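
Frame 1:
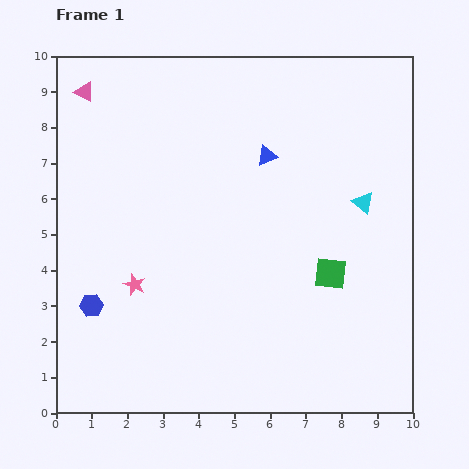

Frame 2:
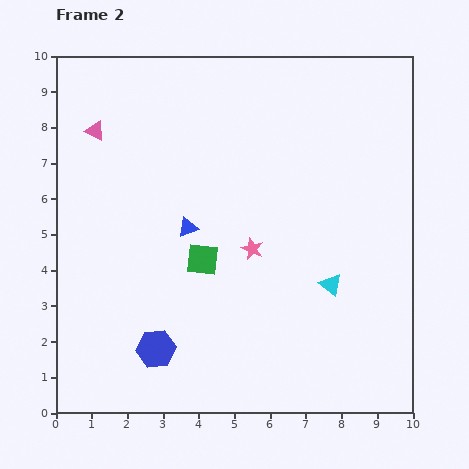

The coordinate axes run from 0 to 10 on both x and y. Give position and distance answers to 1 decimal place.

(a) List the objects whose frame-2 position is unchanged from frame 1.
none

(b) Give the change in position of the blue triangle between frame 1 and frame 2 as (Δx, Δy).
(-2.2, -2.0)

The blue triangle was at (5.9, 7.2) in frame 1 and (3.7, 5.2) in frame 2.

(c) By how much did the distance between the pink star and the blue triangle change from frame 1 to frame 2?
-3.3

Distance in frame 1: 5.2. Distance in frame 2: 1.9.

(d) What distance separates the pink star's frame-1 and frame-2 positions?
3.4

The pink star moved from (2.2, 3.6) to (5.5, 4.6), a distance of √(3.3² + 1.0²) ≈ 3.4.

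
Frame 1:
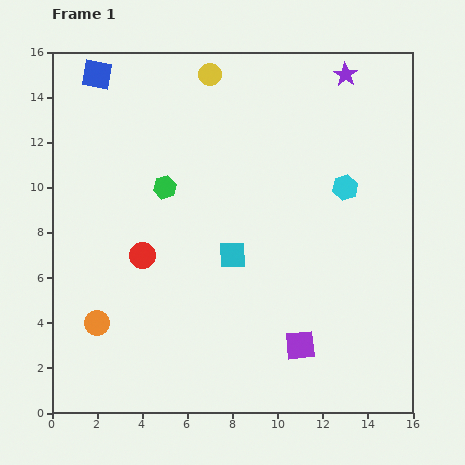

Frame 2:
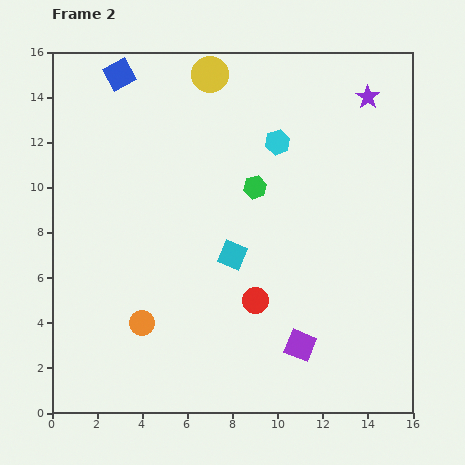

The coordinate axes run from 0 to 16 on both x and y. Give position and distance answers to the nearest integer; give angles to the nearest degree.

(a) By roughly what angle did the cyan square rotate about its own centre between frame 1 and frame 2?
24° clockwise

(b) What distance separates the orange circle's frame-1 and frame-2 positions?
2

The orange circle moved from (2, 4) to (4, 4), a distance of √(2² + 0²) ≈ 2.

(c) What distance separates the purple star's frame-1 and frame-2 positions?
1

The purple star moved from (13, 15) to (14, 14), a distance of √(1² + 1²) ≈ 1.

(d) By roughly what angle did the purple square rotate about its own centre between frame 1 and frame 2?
27° clockwise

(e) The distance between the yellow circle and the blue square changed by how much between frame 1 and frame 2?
-1

Distance in frame 1: 5. Distance in frame 2: 4.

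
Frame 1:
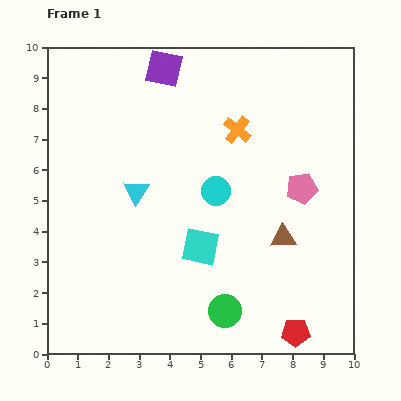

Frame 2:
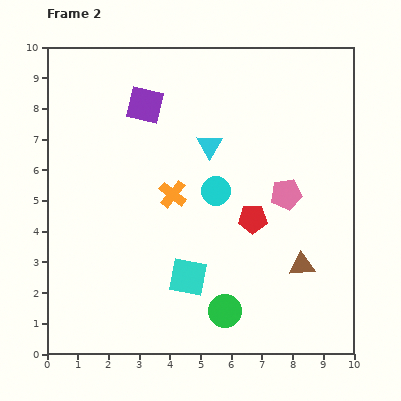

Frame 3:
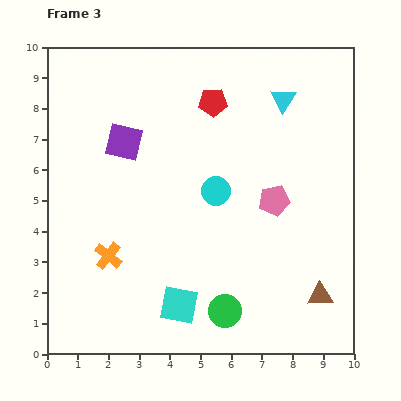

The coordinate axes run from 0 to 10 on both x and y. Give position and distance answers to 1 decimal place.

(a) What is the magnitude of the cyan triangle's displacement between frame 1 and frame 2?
2.8

The cyan triangle moved from (2.9, 5.3) to (5.3, 6.8), a distance of √(2.4² + 1.5²) ≈ 2.8.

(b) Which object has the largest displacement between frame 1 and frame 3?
the red pentagon

(moved 8.0; next 5.9)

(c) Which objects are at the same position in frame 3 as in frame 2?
the cyan circle, the green circle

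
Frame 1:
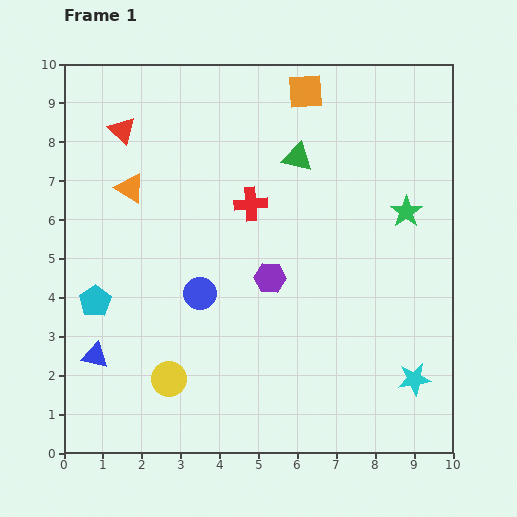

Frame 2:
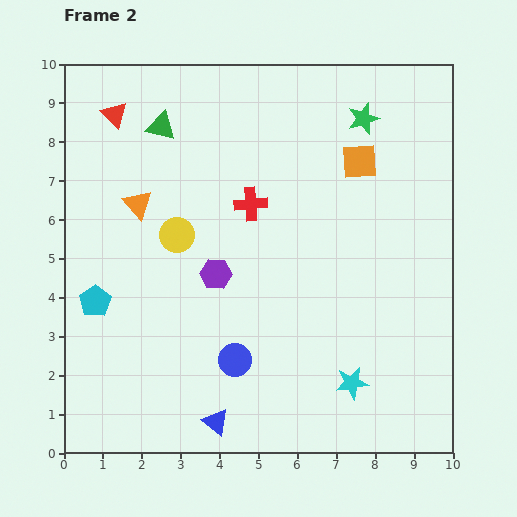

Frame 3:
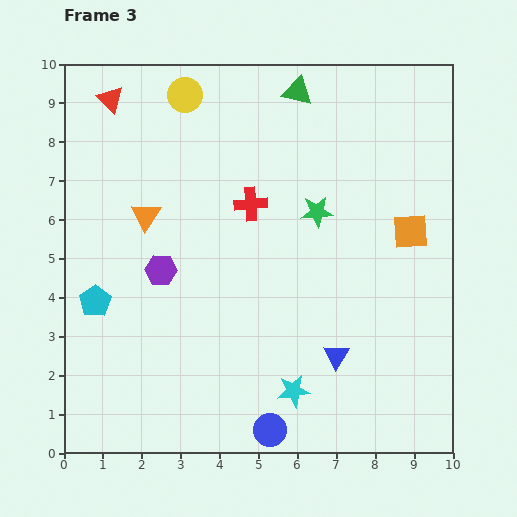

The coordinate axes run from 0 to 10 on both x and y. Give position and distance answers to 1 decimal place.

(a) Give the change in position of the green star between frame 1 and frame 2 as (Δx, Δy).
(-1.1, 2.4)

The green star was at (8.8, 6.2) in frame 1 and (7.7, 8.6) in frame 2.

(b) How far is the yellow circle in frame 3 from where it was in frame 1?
7.3

The yellow circle moved from (2.7, 1.9) to (3.1, 9.2), a distance of √(0.4² + 7.3²) ≈ 7.3.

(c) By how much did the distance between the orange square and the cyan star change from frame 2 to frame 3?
-0.6

Distance in frame 2: 5.7. Distance in frame 3: 5.1.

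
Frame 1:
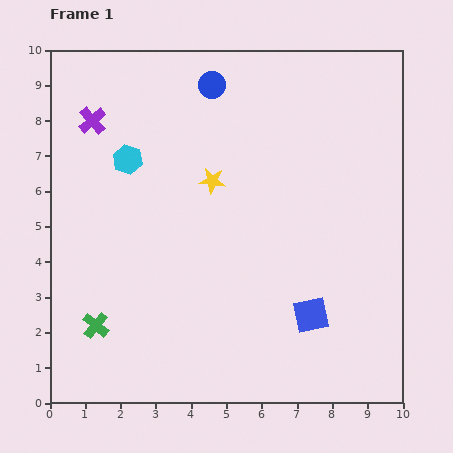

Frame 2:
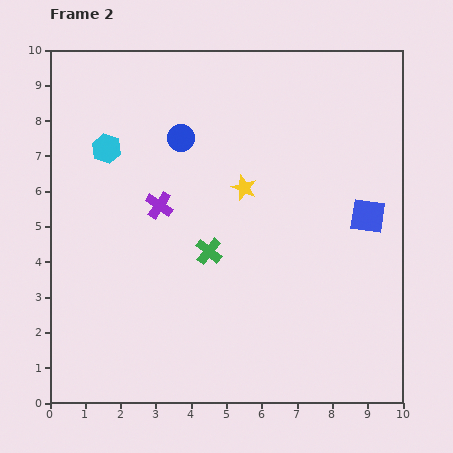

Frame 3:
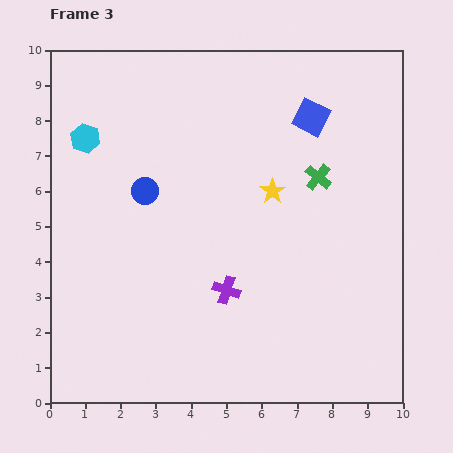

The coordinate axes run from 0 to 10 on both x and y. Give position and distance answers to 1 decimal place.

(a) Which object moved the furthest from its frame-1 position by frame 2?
the green cross

(moved 3.8; next 3.2)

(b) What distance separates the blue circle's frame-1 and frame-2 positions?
1.7

The blue circle moved from (4.6, 9.0) to (3.7, 7.5), a distance of √(0.9² + 1.5²) ≈ 1.7.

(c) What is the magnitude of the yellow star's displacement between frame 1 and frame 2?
0.9

The yellow star moved from (4.6, 6.3) to (5.5, 6.1), a distance of √(0.9² + 0.2²) ≈ 0.9.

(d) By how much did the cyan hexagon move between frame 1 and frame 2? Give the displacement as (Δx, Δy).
(-0.6, 0.3)

The cyan hexagon was at (2.2, 6.9) in frame 1 and (1.6, 7.2) in frame 2.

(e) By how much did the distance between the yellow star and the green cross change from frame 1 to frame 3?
-3.9

Distance in frame 1: 5.3. Distance in frame 3: 1.4.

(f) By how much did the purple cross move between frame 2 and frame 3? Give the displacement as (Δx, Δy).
(1.9, -2.4)

The purple cross was at (3.1, 5.6) in frame 2 and (5.0, 3.2) in frame 3.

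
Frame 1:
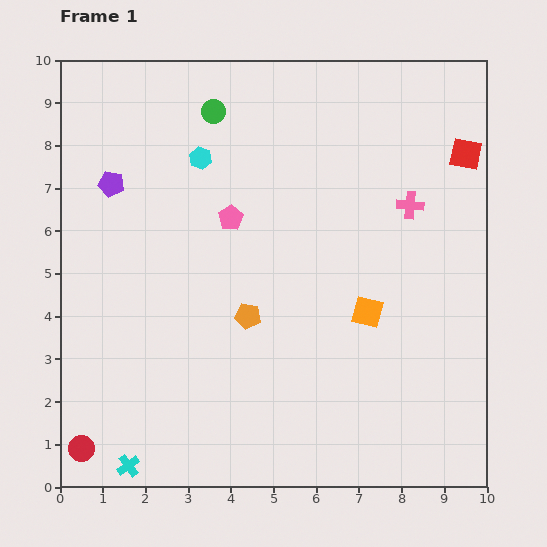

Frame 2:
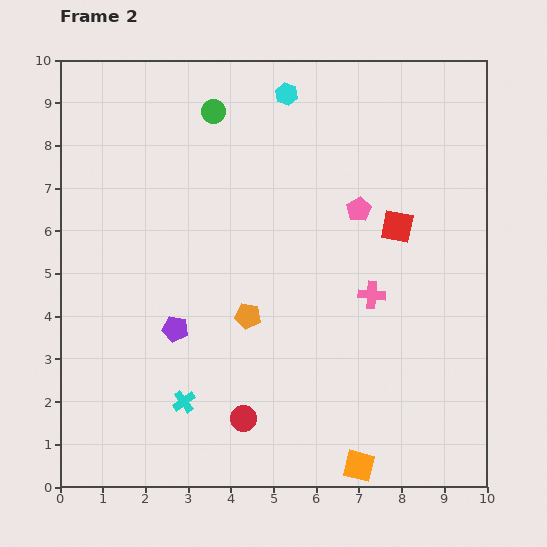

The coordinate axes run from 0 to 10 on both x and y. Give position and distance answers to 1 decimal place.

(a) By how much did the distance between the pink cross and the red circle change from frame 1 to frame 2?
-5.4

Distance in frame 1: 9.6. Distance in frame 2: 4.2.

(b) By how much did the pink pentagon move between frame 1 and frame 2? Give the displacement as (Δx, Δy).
(3.0, 0.2)

The pink pentagon was at (4.0, 6.3) in frame 1 and (7.0, 6.5) in frame 2.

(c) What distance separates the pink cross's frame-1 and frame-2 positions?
2.3

The pink cross moved from (8.2, 6.6) to (7.3, 4.5), a distance of √(0.9² + 2.1²) ≈ 2.3.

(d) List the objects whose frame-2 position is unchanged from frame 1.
the green circle, the orange pentagon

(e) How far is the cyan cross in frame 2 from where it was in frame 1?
2.0

The cyan cross moved from (1.6, 0.5) to (2.9, 2.0), a distance of √(1.3² + 1.5²) ≈ 2.0.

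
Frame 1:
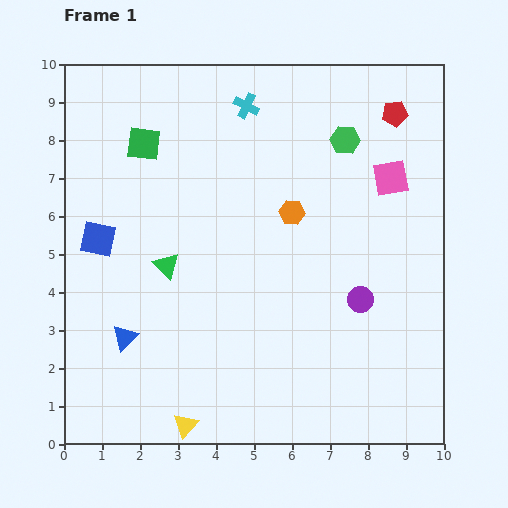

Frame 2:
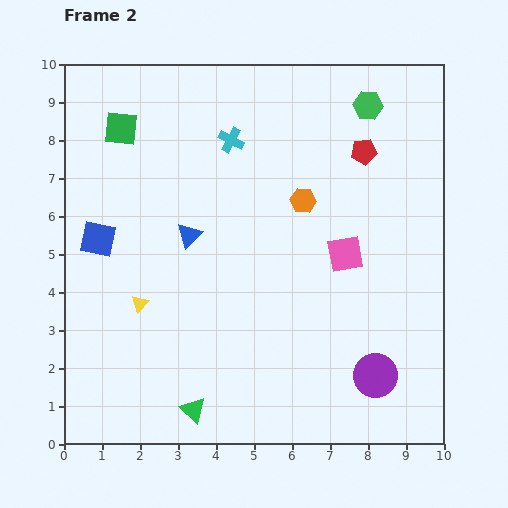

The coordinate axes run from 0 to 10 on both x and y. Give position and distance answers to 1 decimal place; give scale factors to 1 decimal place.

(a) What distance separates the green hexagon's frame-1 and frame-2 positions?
1.1

The green hexagon moved from (7.4, 8.0) to (8.0, 8.9), a distance of √(0.6² + 0.9²) ≈ 1.1.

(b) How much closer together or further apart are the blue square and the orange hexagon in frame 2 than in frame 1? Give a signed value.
+0.4

Distance in frame 1: 5.1. Distance in frame 2: 5.5.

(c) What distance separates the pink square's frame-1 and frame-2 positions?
2.3

The pink square moved from (8.6, 7.0) to (7.4, 5.0), a distance of √(1.2² + 2.0²) ≈ 2.3.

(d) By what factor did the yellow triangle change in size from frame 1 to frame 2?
0.7×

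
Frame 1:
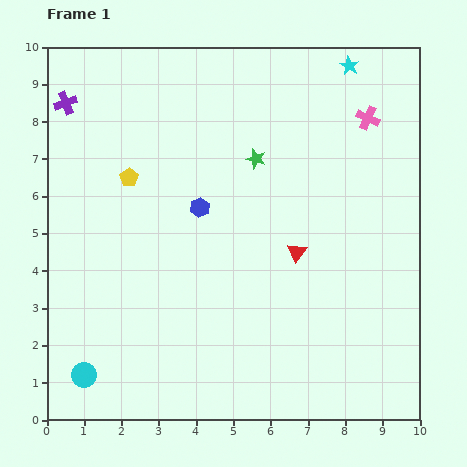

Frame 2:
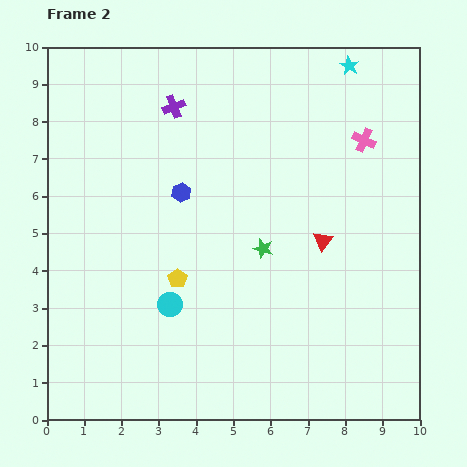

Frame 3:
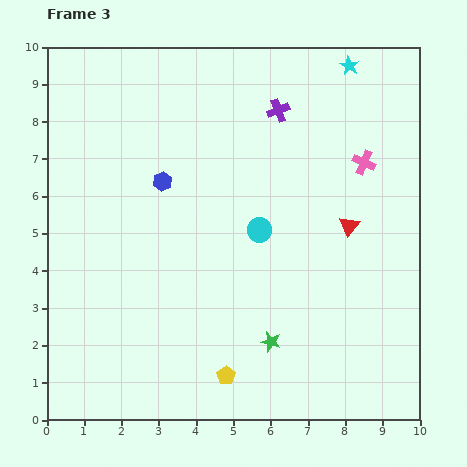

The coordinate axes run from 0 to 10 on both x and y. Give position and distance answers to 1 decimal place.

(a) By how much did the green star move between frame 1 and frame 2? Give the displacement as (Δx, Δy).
(0.2, -2.4)

The green star was at (5.6, 7.0) in frame 1 and (5.8, 4.6) in frame 2.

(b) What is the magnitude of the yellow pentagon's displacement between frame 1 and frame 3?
5.9

The yellow pentagon moved from (2.2, 6.5) to (4.8, 1.2), a distance of √(2.6² + 5.3²) ≈ 5.9.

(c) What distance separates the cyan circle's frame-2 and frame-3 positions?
3.1

The cyan circle moved from (3.3, 3.1) to (5.7, 5.1), a distance of √(2.4² + 2.0²) ≈ 3.1.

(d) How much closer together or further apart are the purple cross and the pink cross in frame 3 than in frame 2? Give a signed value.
-2.5

Distance in frame 2: 5.2. Distance in frame 3: 2.7.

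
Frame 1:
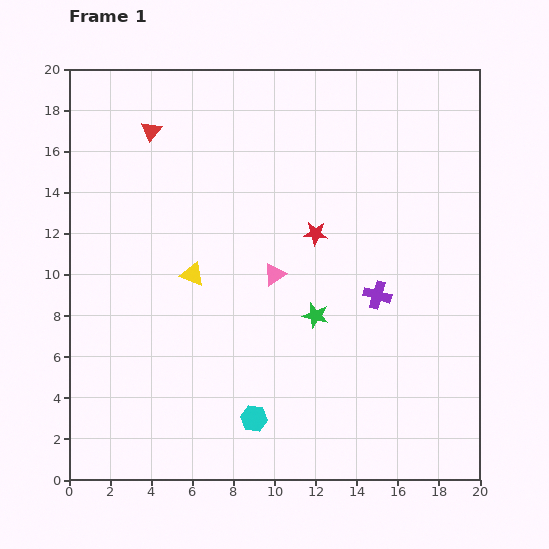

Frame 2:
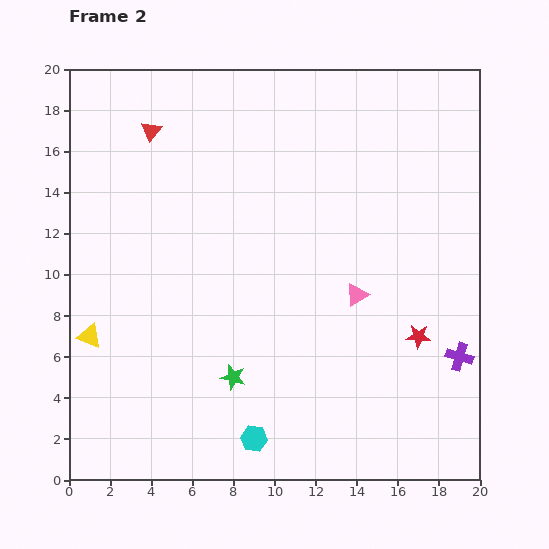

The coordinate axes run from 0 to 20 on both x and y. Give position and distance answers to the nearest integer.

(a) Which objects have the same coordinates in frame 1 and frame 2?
the red triangle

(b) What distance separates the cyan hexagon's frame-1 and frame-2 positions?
1

The cyan hexagon moved from (9, 3) to (9, 2), a distance of √(0² + 1²) ≈ 1.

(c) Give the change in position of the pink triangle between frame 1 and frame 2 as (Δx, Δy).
(4, -1)

The pink triangle was at (10, 10) in frame 1 and (14, 9) in frame 2.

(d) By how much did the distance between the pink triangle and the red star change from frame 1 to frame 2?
+1

Distance in frame 1: 3. Distance in frame 2: 4.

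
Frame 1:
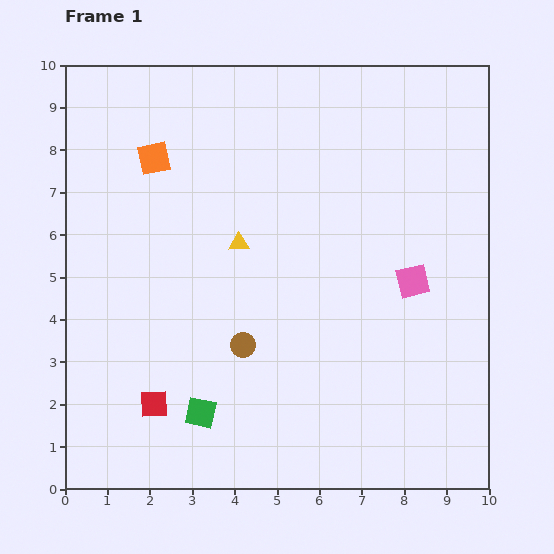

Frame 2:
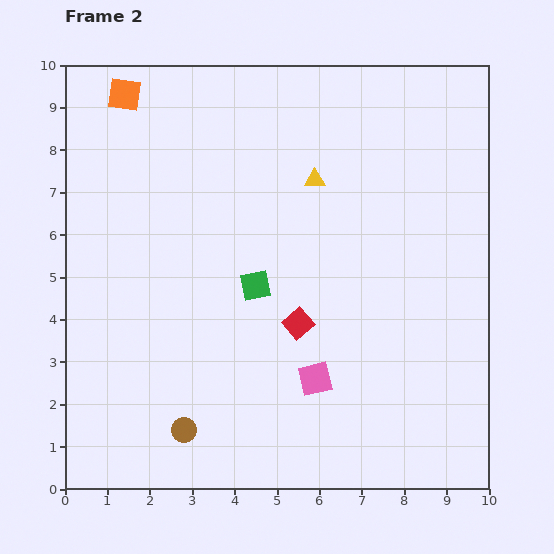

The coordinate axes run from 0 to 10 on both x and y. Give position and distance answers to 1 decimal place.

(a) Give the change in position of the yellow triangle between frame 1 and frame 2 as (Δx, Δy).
(1.8, 1.5)

The yellow triangle was at (4.1, 5.8) in frame 1 and (5.9, 7.3) in frame 2.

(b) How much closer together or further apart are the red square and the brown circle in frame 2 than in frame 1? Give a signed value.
+1.2

Distance in frame 1: 2.5. Distance in frame 2: 3.7.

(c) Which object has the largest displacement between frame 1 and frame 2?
the red square

(moved 3.9; next 3.3)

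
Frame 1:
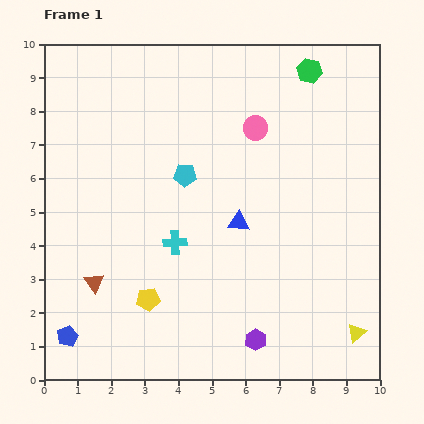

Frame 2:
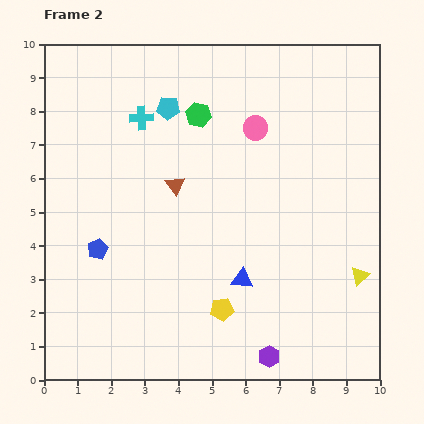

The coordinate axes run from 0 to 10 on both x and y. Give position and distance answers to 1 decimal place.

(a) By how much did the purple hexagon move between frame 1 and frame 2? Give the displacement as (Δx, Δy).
(0.4, -0.5)

The purple hexagon was at (6.3, 1.2) in frame 1 and (6.7, 0.7) in frame 2.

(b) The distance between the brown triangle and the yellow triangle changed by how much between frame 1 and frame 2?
-1.8

Distance in frame 1: 7.9. Distance in frame 2: 6.1.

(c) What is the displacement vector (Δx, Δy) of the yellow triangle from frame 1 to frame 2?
(0.1, 1.7)

The yellow triangle was at (9.3, 1.4) in frame 1 and (9.4, 3.1) in frame 2.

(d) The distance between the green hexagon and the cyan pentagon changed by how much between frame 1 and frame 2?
-3.9

Distance in frame 1: 4.8. Distance in frame 2: 0.9.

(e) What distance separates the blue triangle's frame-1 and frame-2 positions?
1.7

The blue triangle moved from (5.8, 4.7) to (5.9, 3.0), a distance of √(0.1² + 1.7²) ≈ 1.7.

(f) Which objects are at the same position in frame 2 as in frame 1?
the pink circle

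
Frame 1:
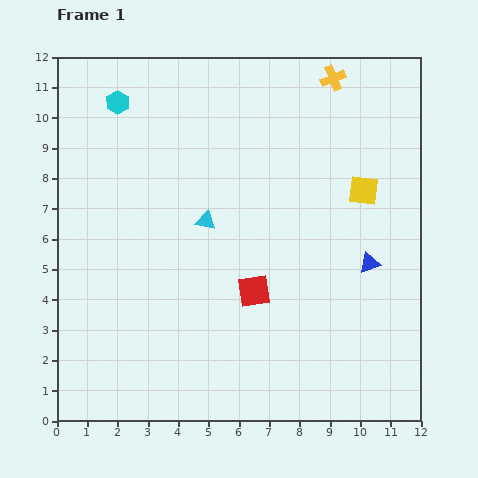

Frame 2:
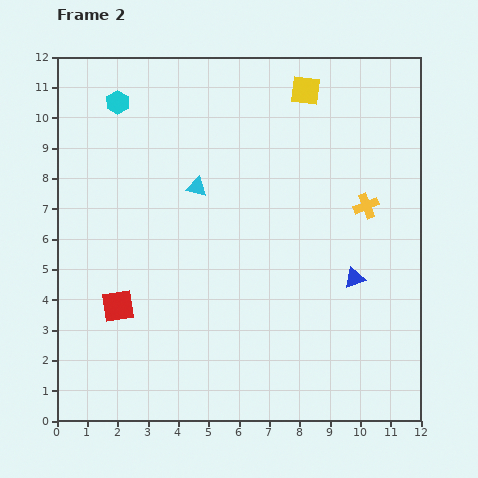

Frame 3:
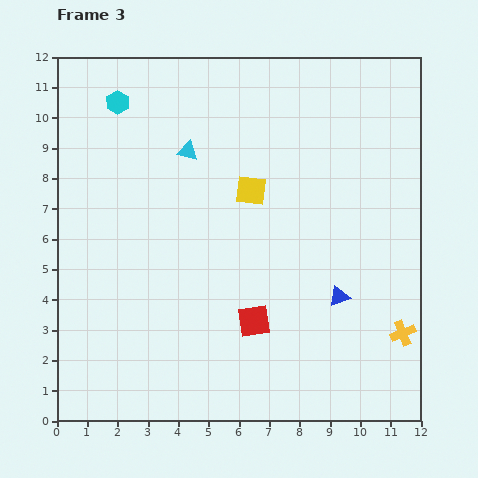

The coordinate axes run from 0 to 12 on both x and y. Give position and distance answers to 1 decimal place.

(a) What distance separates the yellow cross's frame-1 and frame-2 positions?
4.3

The yellow cross moved from (9.1, 11.3) to (10.2, 7.1), a distance of √(1.1² + 4.2²) ≈ 4.3.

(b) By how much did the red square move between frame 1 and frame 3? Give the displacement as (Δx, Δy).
(0.0, -1.0)

The red square was at (6.5, 4.3) in frame 1 and (6.5, 3.3) in frame 3.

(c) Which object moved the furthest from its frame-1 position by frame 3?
the yellow cross

(moved 8.7; next 3.7)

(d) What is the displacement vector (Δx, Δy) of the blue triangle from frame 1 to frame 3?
(-1.0, -1.1)

The blue triangle was at (10.3, 5.2) in frame 1 and (9.3, 4.1) in frame 3.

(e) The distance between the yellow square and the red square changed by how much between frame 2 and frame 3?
-5.1

Distance in frame 2: 9.4. Distance in frame 3: 4.3.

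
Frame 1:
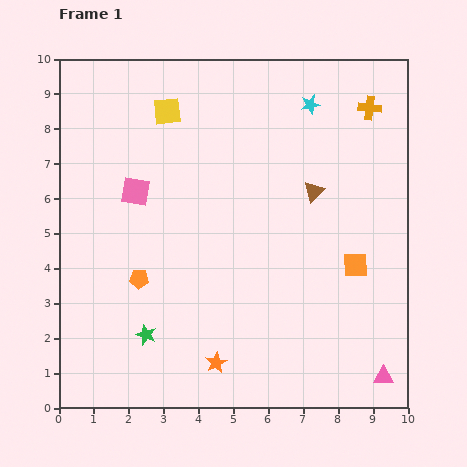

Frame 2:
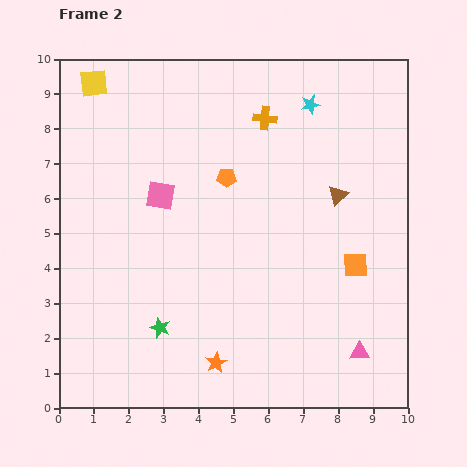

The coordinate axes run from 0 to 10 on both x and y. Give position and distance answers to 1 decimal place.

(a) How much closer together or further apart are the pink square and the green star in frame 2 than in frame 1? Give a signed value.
-0.3

Distance in frame 1: 4.1. Distance in frame 2: 3.8.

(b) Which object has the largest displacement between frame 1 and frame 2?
the orange pentagon

(moved 3.8; next 3.0)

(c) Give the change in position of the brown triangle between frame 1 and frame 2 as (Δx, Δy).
(0.7, -0.1)

The brown triangle was at (7.3, 6.2) in frame 1 and (8.0, 6.1) in frame 2.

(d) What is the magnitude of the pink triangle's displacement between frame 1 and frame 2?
1.0

The pink triangle moved from (9.3, 0.9) to (8.6, 1.6), a distance of √(0.7² + 0.7²) ≈ 1.0.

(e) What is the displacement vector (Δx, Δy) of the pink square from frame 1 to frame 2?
(0.7, -0.1)

The pink square was at (2.2, 6.2) in frame 1 and (2.9, 6.1) in frame 2.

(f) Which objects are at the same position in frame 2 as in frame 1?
the orange star, the cyan star, the orange square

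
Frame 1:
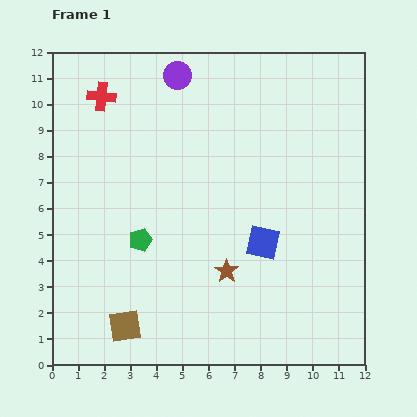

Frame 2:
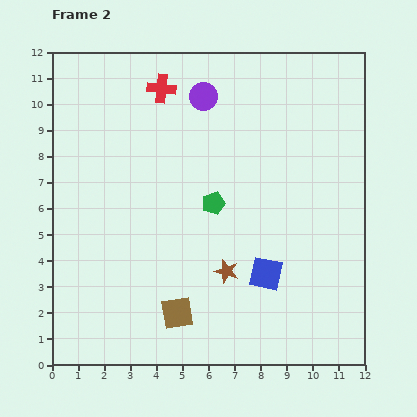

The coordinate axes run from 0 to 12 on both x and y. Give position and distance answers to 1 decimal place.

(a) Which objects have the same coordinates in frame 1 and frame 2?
the brown star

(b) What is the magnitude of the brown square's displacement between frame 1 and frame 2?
2.1

The brown square moved from (2.8, 1.5) to (4.8, 2.0), a distance of √(2.0² + 0.5²) ≈ 2.1.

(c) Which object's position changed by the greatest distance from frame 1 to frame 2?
the green pentagon

(moved 3.1; next 2.3)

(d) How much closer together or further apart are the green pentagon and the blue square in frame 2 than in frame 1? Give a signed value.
-1.3

Distance in frame 1: 4.7. Distance in frame 2: 3.4.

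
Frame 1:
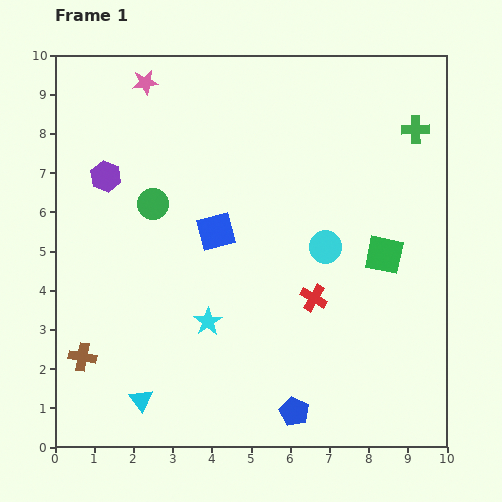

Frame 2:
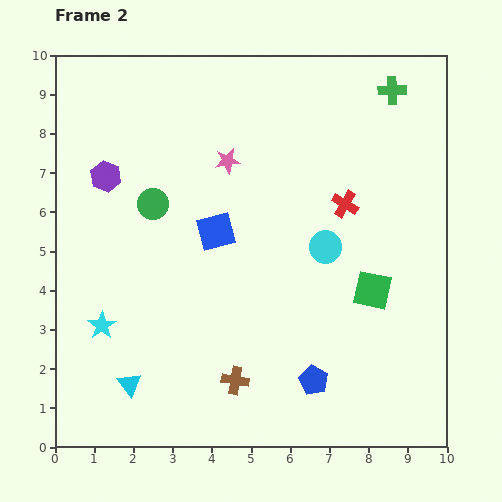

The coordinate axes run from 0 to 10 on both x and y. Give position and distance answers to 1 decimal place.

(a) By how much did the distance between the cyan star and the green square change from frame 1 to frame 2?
+2.2

Distance in frame 1: 4.8. Distance in frame 2: 7.0.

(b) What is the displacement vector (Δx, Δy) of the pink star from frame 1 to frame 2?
(2.1, -2.0)

The pink star was at (2.3, 9.3) in frame 1 and (4.4, 7.3) in frame 2.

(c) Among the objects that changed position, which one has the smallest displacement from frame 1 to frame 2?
the cyan triangle

(moved 0.5)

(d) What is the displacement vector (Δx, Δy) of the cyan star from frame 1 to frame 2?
(-2.7, -0.1)

The cyan star was at (3.9, 3.2) in frame 1 and (1.2, 3.1) in frame 2.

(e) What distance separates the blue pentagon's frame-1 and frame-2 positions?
0.9

The blue pentagon moved from (6.1, 0.9) to (6.6, 1.7), a distance of √(0.5² + 0.8²) ≈ 0.9.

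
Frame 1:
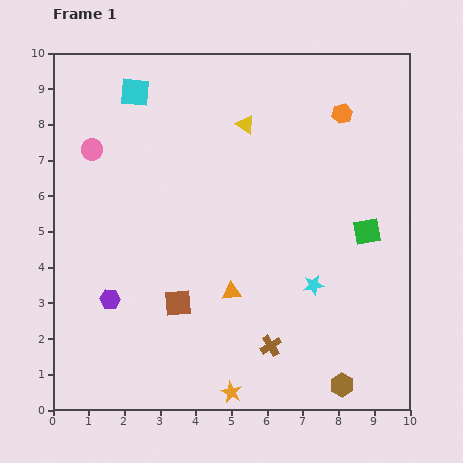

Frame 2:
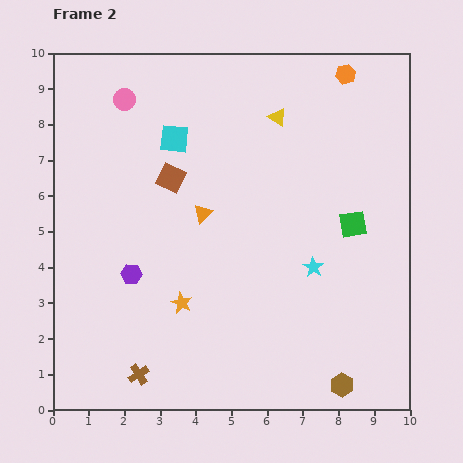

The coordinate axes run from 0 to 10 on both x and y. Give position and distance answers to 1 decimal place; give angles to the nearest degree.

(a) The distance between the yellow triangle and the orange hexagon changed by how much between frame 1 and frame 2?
-0.5

Distance in frame 1: 2.7. Distance in frame 2: 2.2.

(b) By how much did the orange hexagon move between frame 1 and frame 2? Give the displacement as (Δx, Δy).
(0.1, 1.1)

The orange hexagon was at (8.1, 8.3) in frame 1 and (8.2, 9.4) in frame 2.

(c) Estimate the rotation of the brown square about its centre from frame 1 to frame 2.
30° clockwise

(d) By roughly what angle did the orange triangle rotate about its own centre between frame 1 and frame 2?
37° counter-clockwise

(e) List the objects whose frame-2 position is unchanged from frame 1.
the brown hexagon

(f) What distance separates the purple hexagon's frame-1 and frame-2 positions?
0.9

The purple hexagon moved from (1.6, 3.1) to (2.2, 3.8), a distance of √(0.6² + 0.7²) ≈ 0.9.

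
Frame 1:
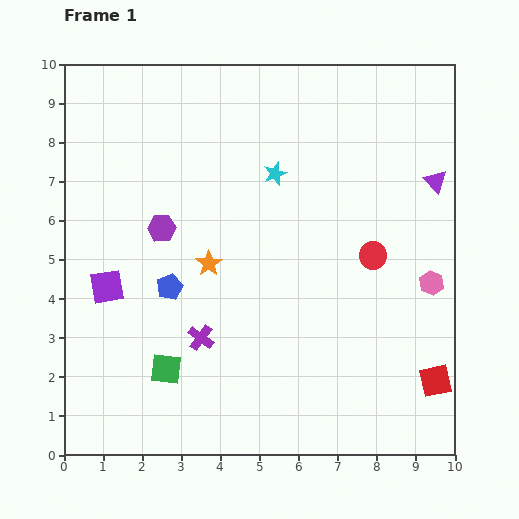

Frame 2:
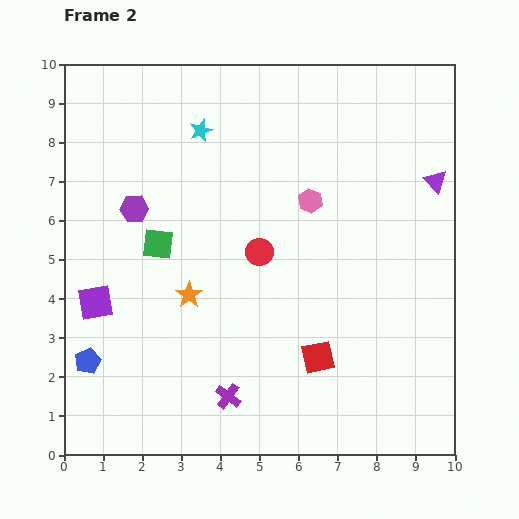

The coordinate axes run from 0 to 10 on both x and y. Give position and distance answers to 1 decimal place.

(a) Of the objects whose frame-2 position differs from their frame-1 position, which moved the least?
the purple square

(moved 0.5)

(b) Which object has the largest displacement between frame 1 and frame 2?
the pink hexagon

(moved 3.7; next 3.2)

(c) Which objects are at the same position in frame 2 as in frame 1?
the purple triangle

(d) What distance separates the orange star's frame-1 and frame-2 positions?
0.9

The orange star moved from (3.7, 4.9) to (3.2, 4.1), a distance of √(0.5² + 0.8²) ≈ 0.9.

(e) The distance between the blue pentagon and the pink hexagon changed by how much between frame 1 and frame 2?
+0.3

Distance in frame 1: 6.7. Distance in frame 2: 7.0.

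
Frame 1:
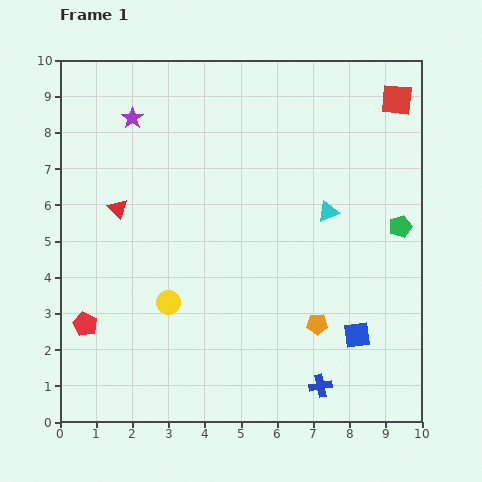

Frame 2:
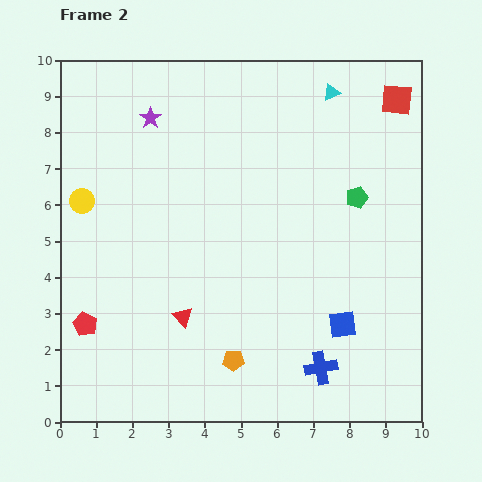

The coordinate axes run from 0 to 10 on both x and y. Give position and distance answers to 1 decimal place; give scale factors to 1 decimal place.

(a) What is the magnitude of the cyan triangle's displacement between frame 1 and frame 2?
3.3

The cyan triangle moved from (7.4, 5.8) to (7.5, 9.1), a distance of √(0.1² + 3.3²) ≈ 3.3.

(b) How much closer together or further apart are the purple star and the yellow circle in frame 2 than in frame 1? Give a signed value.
-2.2

Distance in frame 1: 5.2. Distance in frame 2: 3.0.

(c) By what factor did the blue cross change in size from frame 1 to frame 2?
1.4×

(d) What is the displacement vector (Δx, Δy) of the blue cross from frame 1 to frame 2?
(0.0, 0.5)

The blue cross was at (7.2, 1.0) in frame 1 and (7.2, 1.5) in frame 2.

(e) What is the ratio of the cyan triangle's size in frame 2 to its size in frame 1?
0.8×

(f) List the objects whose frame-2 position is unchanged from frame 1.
the red square, the red pentagon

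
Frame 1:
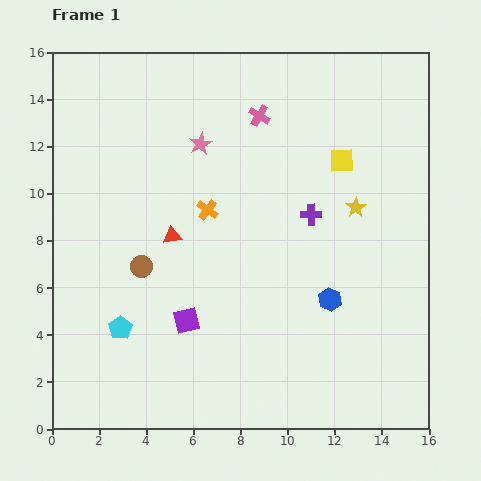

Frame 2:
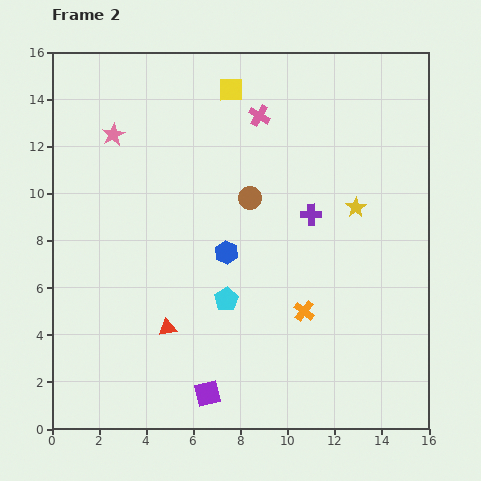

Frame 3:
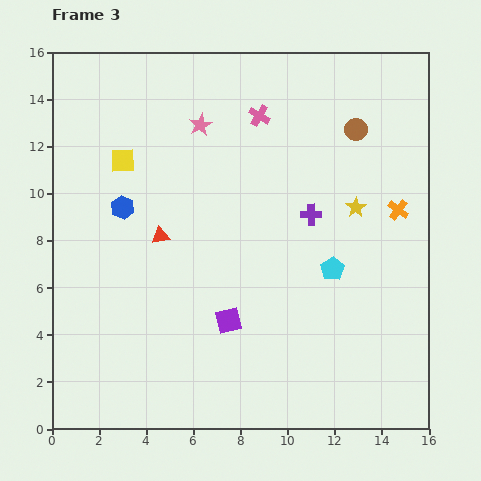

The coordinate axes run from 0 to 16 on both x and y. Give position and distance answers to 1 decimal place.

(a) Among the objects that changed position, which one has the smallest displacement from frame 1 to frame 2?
the purple square

(moved 3.2)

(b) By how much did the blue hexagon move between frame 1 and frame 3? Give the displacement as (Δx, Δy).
(-8.8, 3.9)

The blue hexagon was at (11.8, 5.5) in frame 1 and (3.0, 9.4) in frame 3.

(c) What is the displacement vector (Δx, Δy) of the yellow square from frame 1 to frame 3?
(-9.3, 0.0)

The yellow square was at (12.3, 11.4) in frame 1 and (3.0, 11.4) in frame 3.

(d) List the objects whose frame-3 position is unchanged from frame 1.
the purple cross, the pink cross, the yellow star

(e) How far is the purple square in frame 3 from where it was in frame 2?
3.2

The purple square moved from (6.6, 1.5) to (7.5, 4.6), a distance of √(0.9² + 3.1²) ≈ 3.2.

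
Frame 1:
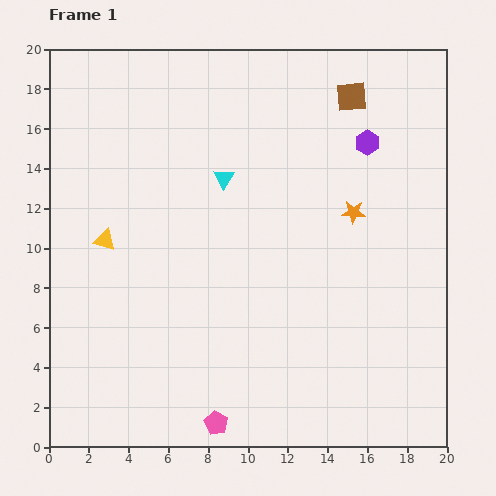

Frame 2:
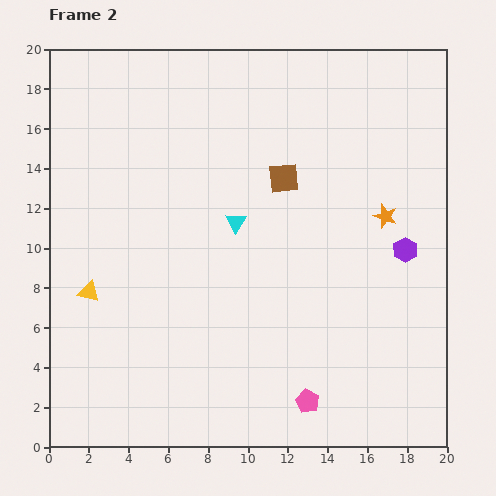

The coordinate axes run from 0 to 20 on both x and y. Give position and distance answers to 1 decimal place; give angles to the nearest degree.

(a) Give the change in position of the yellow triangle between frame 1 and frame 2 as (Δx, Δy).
(-0.8, -2.6)

The yellow triangle was at (2.8, 10.4) in frame 1 and (2.0, 7.8) in frame 2.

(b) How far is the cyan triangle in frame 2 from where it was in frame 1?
2.3

The cyan triangle moved from (8.8, 13.5) to (9.4, 11.3), a distance of √(0.6² + 2.2²) ≈ 2.3.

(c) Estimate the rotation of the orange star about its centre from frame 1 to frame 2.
16° clockwise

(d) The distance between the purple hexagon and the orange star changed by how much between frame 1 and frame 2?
-1.6

Distance in frame 1: 3.6. Distance in frame 2: 2.0.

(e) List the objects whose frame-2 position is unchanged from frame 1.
none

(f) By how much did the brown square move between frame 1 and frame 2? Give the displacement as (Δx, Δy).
(-3.4, -4.1)

The brown square was at (15.2, 17.6) in frame 1 and (11.8, 13.5) in frame 2.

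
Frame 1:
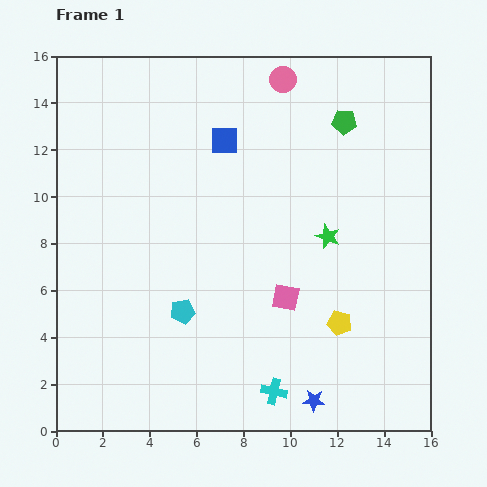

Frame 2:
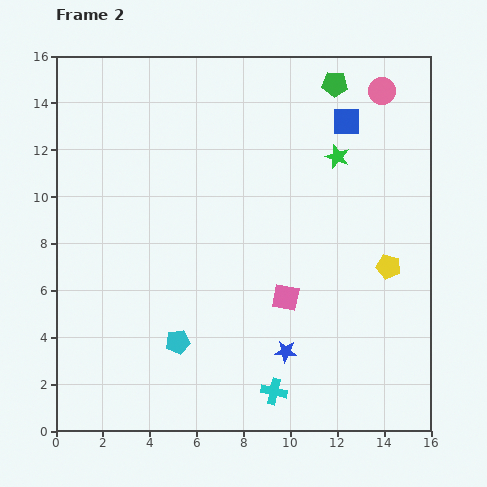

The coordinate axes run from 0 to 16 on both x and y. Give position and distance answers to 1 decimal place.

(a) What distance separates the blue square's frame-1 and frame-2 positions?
5.3

The blue square moved from (7.2, 12.4) to (12.4, 13.2), a distance of √(5.2² + 0.8²) ≈ 5.3.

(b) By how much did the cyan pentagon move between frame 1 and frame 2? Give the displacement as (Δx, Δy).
(-0.2, -1.3)

The cyan pentagon was at (5.4, 5.1) in frame 1 and (5.2, 3.8) in frame 2.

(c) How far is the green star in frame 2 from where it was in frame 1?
3.4

The green star moved from (11.6, 8.3) to (12.0, 11.7), a distance of √(0.4² + 3.4²) ≈ 3.4.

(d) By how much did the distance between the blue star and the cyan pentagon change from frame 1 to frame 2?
-2.2

Distance in frame 1: 6.8. Distance in frame 2: 4.6.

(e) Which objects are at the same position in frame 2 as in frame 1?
the cyan cross, the pink square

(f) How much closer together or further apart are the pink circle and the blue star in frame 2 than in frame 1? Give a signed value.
-2.0

Distance in frame 1: 13.8. Distance in frame 2: 11.8.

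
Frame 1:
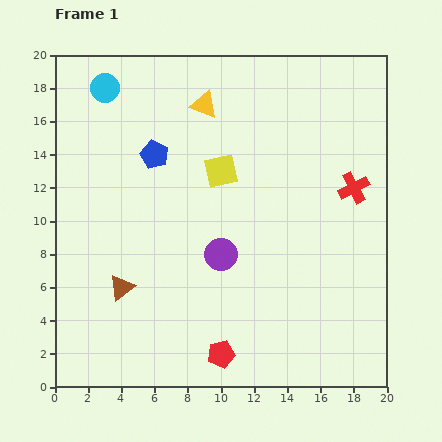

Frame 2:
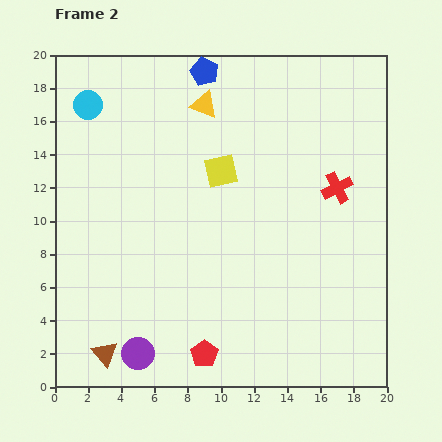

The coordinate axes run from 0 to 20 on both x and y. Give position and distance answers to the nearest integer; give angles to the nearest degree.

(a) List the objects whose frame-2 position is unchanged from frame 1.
the yellow triangle, the yellow square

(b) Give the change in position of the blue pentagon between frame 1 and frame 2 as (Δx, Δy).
(3, 5)

The blue pentagon was at (6, 14) in frame 1 and (9, 19) in frame 2.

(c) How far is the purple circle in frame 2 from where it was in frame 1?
8

The purple circle moved from (10, 8) to (5, 2), a distance of √(5² + 6²) ≈ 8.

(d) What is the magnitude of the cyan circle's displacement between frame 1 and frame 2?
1

The cyan circle moved from (3, 18) to (2, 17), a distance of √(1² + 1²) ≈ 1.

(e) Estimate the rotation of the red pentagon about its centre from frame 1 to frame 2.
23° counter-clockwise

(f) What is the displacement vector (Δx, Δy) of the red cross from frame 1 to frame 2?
(-1, 0)

The red cross was at (18, 12) in frame 1 and (17, 12) in frame 2.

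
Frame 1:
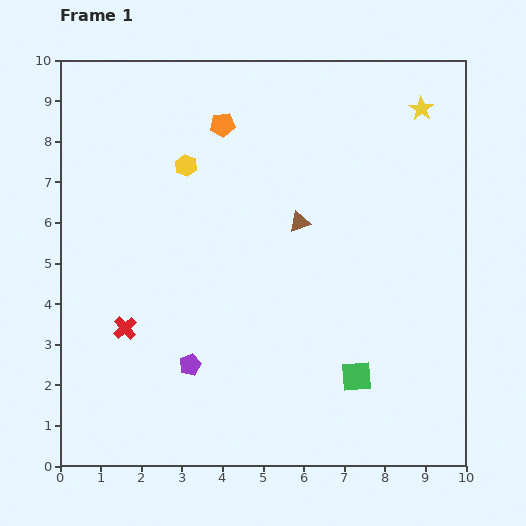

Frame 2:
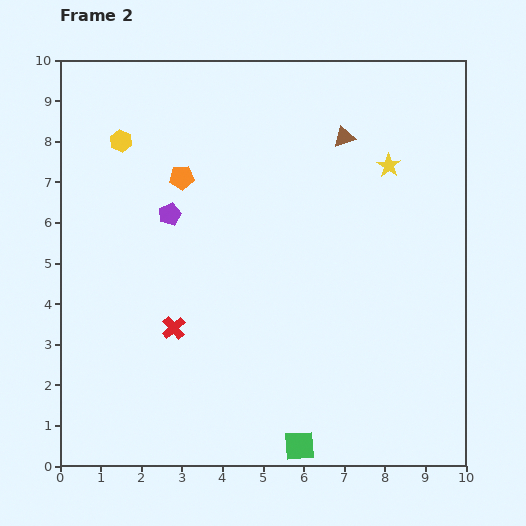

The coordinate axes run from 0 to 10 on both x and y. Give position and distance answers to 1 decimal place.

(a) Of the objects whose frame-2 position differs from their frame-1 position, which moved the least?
the red cross

(moved 1.2)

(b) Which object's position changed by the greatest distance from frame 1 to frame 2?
the purple pentagon

(moved 3.7; next 2.4)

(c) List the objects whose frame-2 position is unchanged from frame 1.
none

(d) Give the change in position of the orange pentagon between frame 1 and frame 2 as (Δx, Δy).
(-1.0, -1.3)

The orange pentagon was at (4.0, 8.4) in frame 1 and (3.0, 7.1) in frame 2.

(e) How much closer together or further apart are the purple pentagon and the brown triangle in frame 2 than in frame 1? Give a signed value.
+0.3

Distance in frame 1: 4.4. Distance in frame 2: 4.7.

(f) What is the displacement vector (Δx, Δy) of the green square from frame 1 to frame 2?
(-1.4, -1.7)

The green square was at (7.3, 2.2) in frame 1 and (5.9, 0.5) in frame 2.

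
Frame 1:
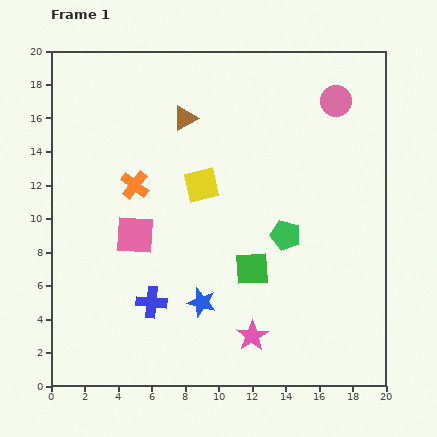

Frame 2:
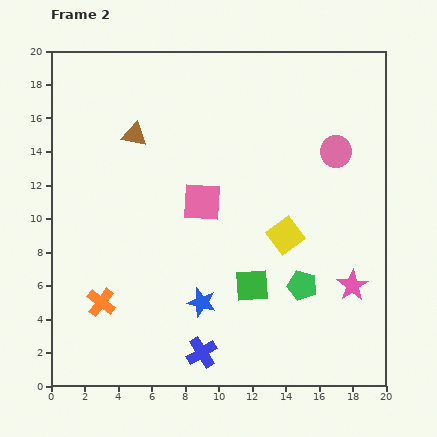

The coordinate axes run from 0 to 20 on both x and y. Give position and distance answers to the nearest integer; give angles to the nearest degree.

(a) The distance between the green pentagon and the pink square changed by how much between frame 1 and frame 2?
-1

Distance in frame 1: 9. Distance in frame 2: 8.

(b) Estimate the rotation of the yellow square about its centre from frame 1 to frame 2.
24° counter-clockwise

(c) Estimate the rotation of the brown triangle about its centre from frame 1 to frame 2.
42° clockwise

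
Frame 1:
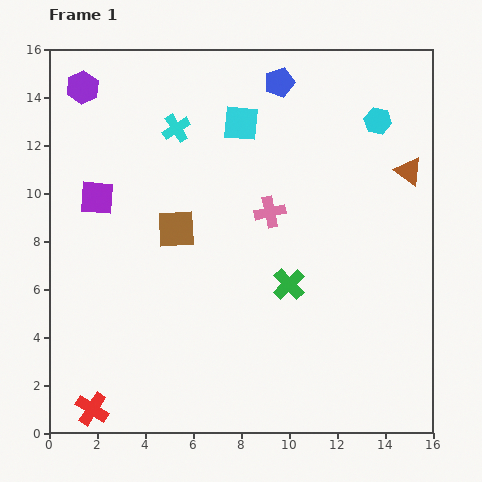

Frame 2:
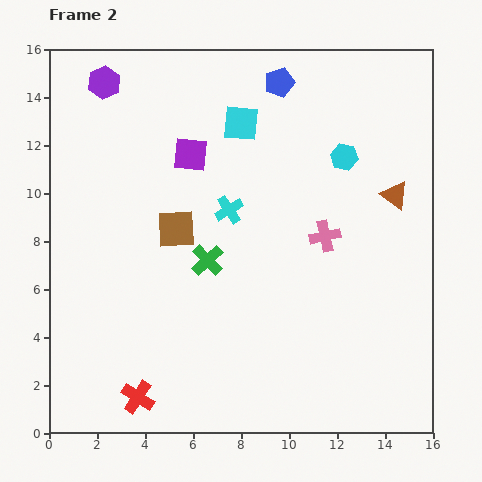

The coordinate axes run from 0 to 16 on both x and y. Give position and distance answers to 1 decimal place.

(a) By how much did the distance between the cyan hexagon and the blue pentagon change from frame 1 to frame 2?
-0.3

Distance in frame 1: 4.4. Distance in frame 2: 4.1.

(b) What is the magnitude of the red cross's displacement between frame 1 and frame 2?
2.0

The red cross moved from (1.8, 1.0) to (3.7, 1.5), a distance of √(1.9² + 0.5²) ≈ 2.0.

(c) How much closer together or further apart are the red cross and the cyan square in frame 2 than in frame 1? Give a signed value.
-1.2

Distance in frame 1: 13.4. Distance in frame 2: 12.2.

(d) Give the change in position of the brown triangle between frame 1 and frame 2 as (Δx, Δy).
(-0.6, -1.0)

The brown triangle was at (15.0, 10.9) in frame 1 and (14.4, 9.9) in frame 2.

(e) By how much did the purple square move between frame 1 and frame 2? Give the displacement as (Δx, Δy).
(3.9, 1.8)

The purple square was at (2.0, 9.8) in frame 1 and (5.9, 11.6) in frame 2.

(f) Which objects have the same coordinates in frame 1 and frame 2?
the blue pentagon, the cyan square, the brown square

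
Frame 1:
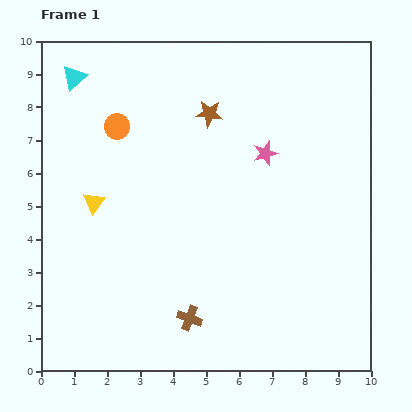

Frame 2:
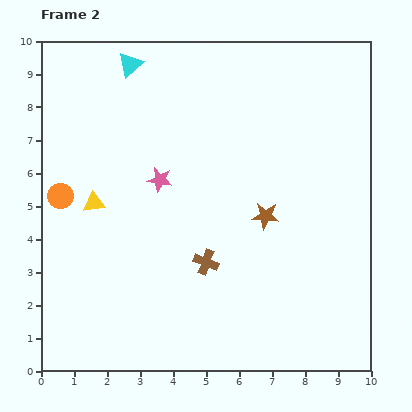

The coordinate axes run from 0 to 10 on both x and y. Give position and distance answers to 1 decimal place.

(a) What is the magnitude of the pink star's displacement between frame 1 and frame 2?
3.3

The pink star moved from (6.8, 6.6) to (3.6, 5.8), a distance of √(3.2² + 0.8²) ≈ 3.3.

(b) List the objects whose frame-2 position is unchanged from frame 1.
the yellow triangle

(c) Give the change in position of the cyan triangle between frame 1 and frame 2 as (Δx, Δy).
(1.7, 0.4)

The cyan triangle was at (1.0, 8.9) in frame 1 and (2.7, 9.3) in frame 2.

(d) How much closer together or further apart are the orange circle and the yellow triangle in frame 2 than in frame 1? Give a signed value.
-1.4

Distance in frame 1: 2.4. Distance in frame 2: 1.0.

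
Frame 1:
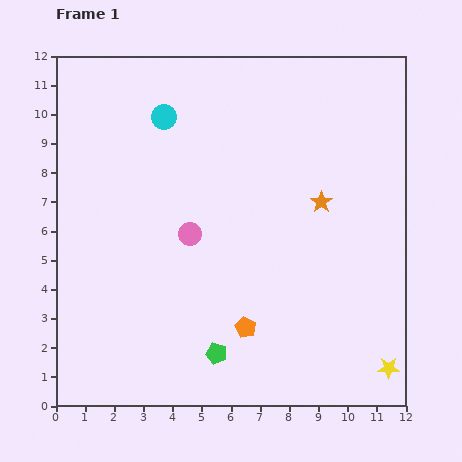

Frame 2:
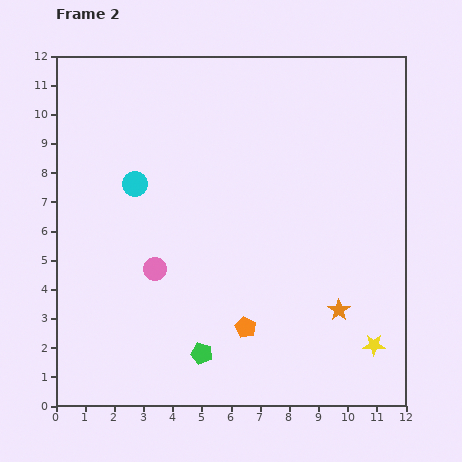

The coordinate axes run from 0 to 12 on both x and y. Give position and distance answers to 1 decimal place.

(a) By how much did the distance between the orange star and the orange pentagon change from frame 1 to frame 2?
-1.7

Distance in frame 1: 5.0. Distance in frame 2: 3.3.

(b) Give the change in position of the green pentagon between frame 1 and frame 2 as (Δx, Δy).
(-0.5, 0.0)

The green pentagon was at (5.5, 1.8) in frame 1 and (5.0, 1.8) in frame 2.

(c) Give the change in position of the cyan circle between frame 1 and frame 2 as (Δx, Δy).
(-1.0, -2.3)

The cyan circle was at (3.7, 9.9) in frame 1 and (2.7, 7.6) in frame 2.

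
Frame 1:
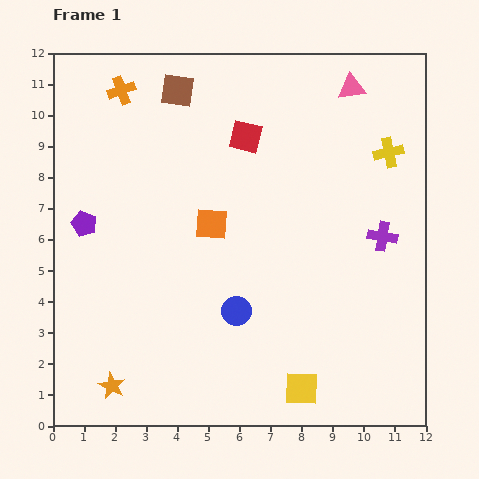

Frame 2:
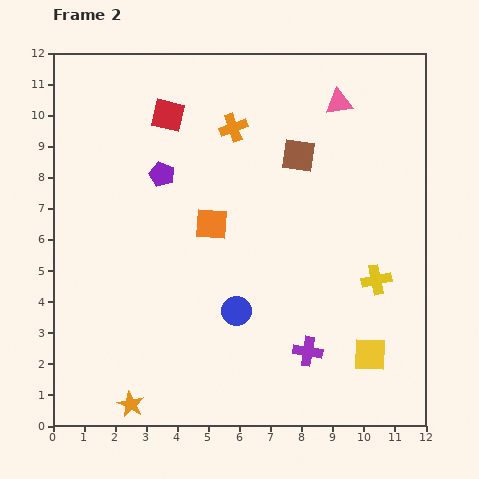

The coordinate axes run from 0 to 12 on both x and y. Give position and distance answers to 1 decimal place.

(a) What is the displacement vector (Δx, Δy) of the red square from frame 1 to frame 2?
(-2.5, 0.7)

The red square was at (6.2, 9.3) in frame 1 and (3.7, 10.0) in frame 2.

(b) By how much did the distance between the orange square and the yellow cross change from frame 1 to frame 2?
-0.5

Distance in frame 1: 6.1. Distance in frame 2: 5.6.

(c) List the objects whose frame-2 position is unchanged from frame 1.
the blue circle, the orange square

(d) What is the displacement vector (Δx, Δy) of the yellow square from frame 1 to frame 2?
(2.2, 1.1)

The yellow square was at (8.0, 1.2) in frame 1 and (10.2, 2.3) in frame 2.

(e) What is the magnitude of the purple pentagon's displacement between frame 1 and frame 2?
3.0

The purple pentagon moved from (1.0, 6.5) to (3.5, 8.1), a distance of √(2.5² + 1.6²) ≈ 3.0.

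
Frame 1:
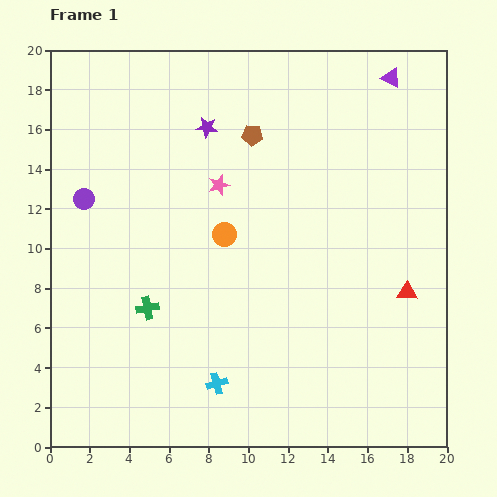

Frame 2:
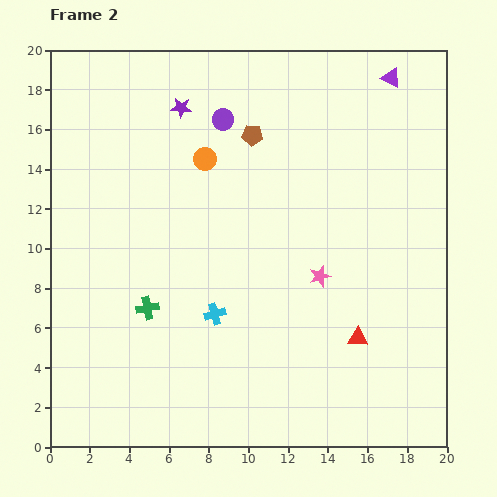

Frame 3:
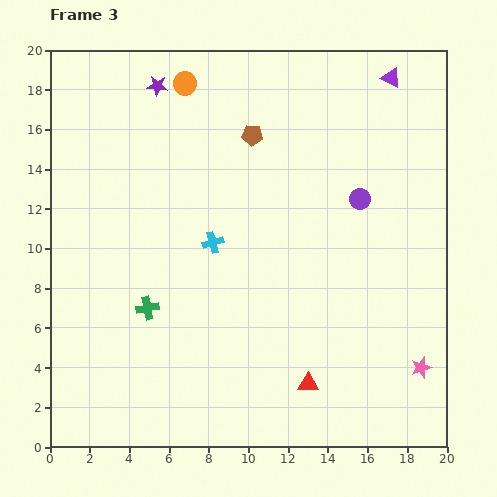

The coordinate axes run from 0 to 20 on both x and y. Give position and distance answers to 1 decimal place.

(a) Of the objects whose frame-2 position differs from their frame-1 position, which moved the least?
the purple star

(moved 1.6)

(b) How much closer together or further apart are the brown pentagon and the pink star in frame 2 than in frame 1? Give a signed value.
+4.9

Distance in frame 1: 3.0. Distance in frame 2: 7.9.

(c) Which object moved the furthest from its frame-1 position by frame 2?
the purple circle

(moved 8.1; next 6.9)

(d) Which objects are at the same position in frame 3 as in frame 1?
the green cross, the brown pentagon, the purple triangle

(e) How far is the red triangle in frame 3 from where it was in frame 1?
6.8

The red triangle moved from (18.0, 7.8) to (13.0, 3.2), a distance of √(5.0² + 4.6²) ≈ 6.8.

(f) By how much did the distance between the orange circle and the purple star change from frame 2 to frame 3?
-1.5

Distance in frame 2: 2.9. Distance in frame 3: 1.4.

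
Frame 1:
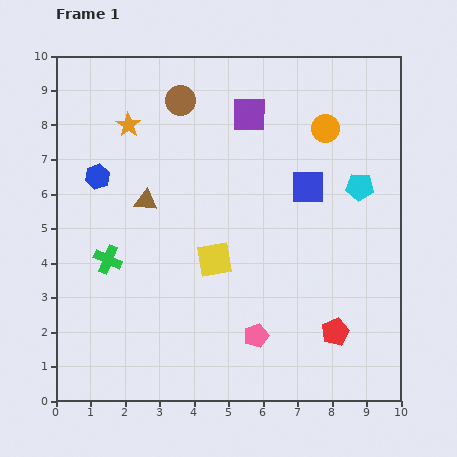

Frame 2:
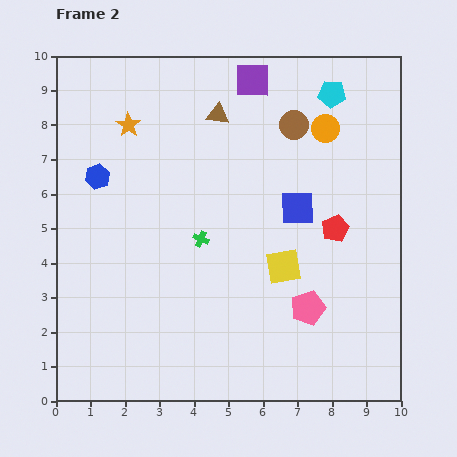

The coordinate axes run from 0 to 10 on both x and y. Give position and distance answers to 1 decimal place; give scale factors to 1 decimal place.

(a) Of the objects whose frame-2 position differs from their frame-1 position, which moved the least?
the blue square

(moved 0.7)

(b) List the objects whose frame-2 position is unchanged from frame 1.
the blue hexagon, the orange star, the orange circle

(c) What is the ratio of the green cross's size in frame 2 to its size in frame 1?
0.6×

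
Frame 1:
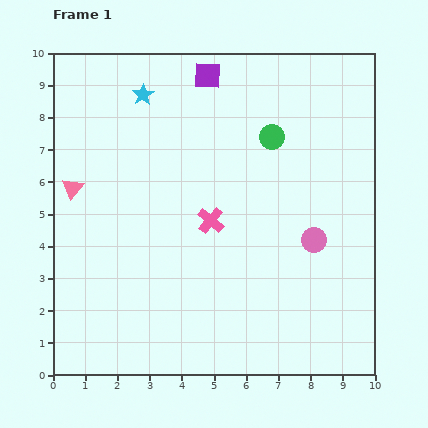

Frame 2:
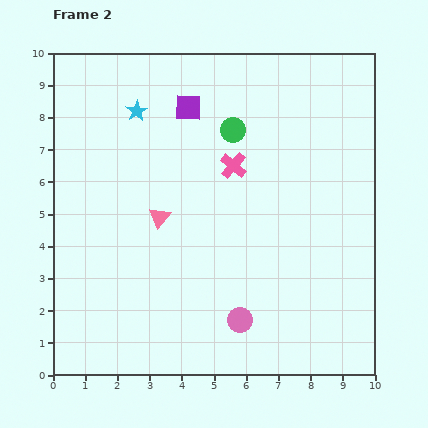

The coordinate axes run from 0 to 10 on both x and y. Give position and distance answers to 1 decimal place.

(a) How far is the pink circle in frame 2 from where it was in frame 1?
3.4

The pink circle moved from (8.1, 4.2) to (5.8, 1.7), a distance of √(2.3² + 2.5²) ≈ 3.4.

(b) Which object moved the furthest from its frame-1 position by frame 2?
the pink circle

(moved 3.4; next 2.8)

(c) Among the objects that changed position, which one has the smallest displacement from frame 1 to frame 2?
the cyan star

(moved 0.5)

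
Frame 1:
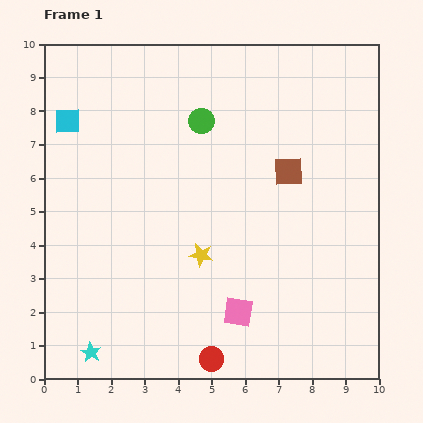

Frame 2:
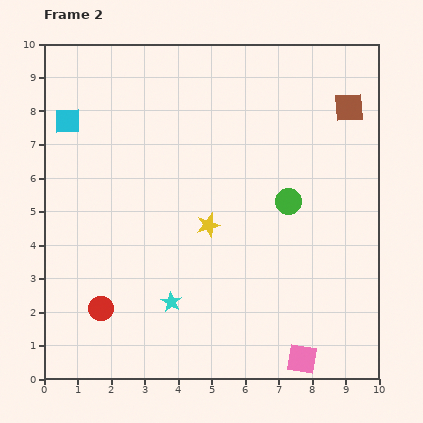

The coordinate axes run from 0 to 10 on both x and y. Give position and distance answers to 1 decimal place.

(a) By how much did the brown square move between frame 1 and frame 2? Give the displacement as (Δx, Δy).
(1.8, 1.9)

The brown square was at (7.3, 6.2) in frame 1 and (9.1, 8.1) in frame 2.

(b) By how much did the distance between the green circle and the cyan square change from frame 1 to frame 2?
+3.0

Distance in frame 1: 4.0. Distance in frame 2: 7.0.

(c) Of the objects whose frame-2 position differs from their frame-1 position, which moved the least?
the yellow star

(moved 0.9)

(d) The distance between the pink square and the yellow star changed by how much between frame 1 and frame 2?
+2.9

Distance in frame 1: 2.0. Distance in frame 2: 4.9.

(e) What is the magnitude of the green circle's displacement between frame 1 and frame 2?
3.5

The green circle moved from (4.7, 7.7) to (7.3, 5.3), a distance of √(2.6² + 2.4²) ≈ 3.5.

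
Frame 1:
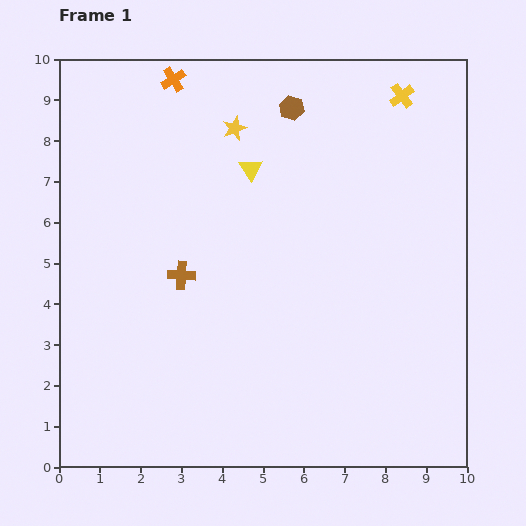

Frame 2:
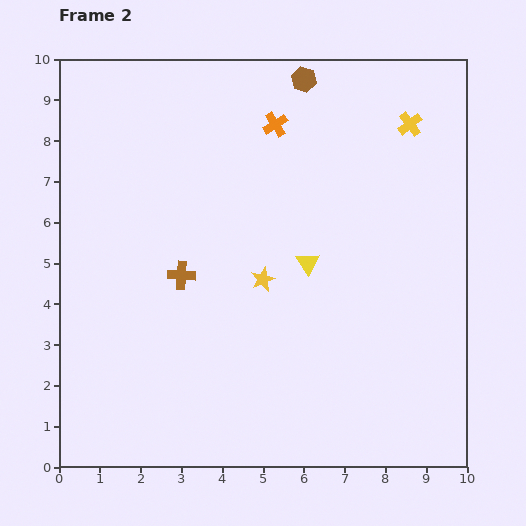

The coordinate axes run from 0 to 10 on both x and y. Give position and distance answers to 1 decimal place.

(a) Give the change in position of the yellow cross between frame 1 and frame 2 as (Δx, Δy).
(0.2, -0.7)

The yellow cross was at (8.4, 9.1) in frame 1 and (8.6, 8.4) in frame 2.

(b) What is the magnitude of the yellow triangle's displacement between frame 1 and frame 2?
2.7

The yellow triangle moved from (4.7, 7.3) to (6.1, 5.0), a distance of √(1.4² + 2.3²) ≈ 2.7.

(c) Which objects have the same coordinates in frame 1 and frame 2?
the brown cross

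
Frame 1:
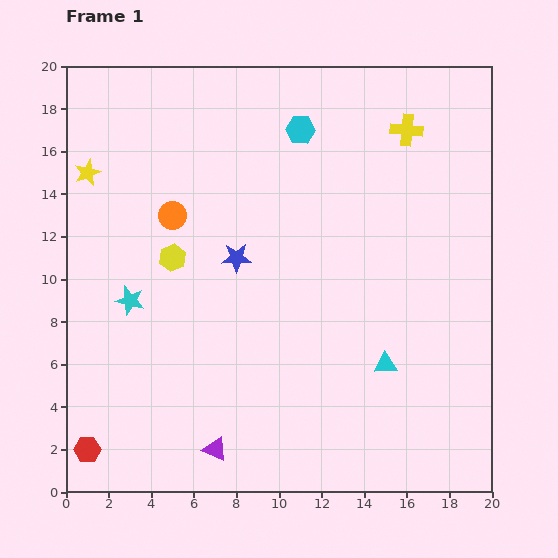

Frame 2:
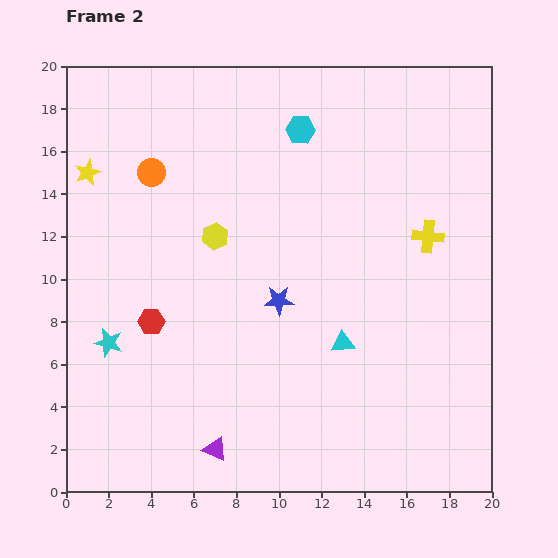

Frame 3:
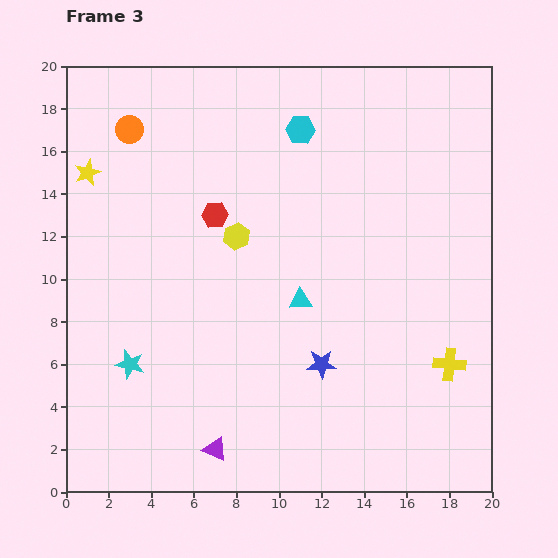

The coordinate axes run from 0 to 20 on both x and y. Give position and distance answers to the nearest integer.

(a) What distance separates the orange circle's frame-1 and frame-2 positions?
2

The orange circle moved from (5, 13) to (4, 15), a distance of √(1² + 2²) ≈ 2.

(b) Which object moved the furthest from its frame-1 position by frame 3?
the red hexagon

(moved 13; next 11)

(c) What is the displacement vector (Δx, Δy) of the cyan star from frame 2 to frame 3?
(1, -1)

The cyan star was at (2, 7) in frame 2 and (3, 6) in frame 3.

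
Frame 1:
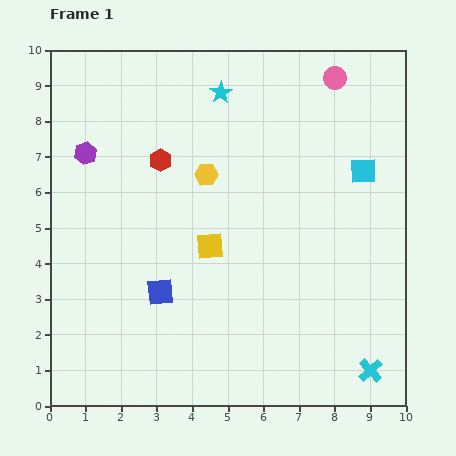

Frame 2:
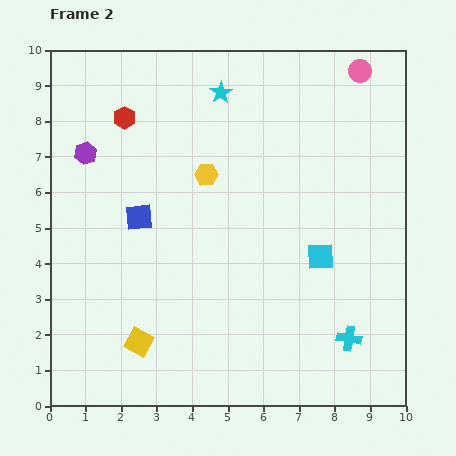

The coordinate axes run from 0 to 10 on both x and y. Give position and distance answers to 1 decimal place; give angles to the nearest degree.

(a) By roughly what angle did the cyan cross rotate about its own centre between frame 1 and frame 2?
39° counter-clockwise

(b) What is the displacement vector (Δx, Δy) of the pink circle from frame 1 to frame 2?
(0.7, 0.2)

The pink circle was at (8.0, 9.2) in frame 1 and (8.7, 9.4) in frame 2.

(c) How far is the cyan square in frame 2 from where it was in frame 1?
2.7

The cyan square moved from (8.8, 6.6) to (7.6, 4.2), a distance of √(1.2² + 2.4²) ≈ 2.7.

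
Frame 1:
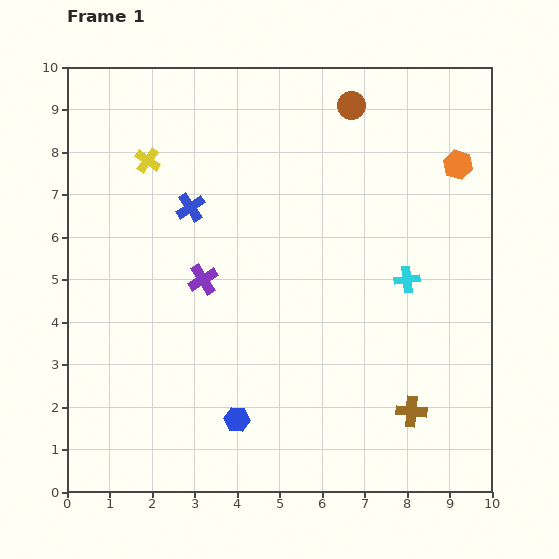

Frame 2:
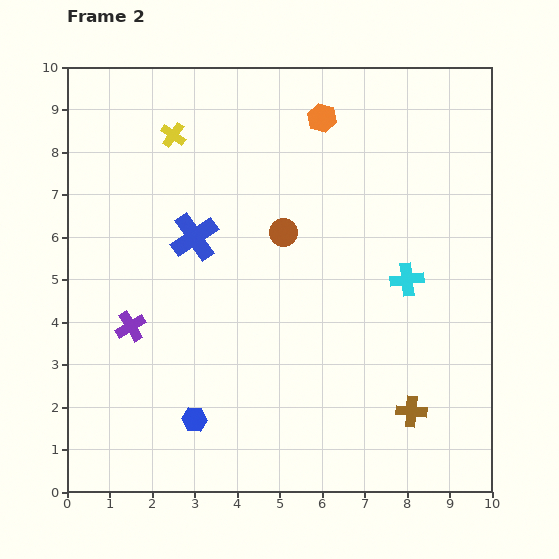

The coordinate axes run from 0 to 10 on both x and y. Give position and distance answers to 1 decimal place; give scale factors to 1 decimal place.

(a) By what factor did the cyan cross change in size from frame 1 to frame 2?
1.3×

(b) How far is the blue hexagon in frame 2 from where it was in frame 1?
1.0

The blue hexagon moved from (4.0, 1.7) to (3.0, 1.7), a distance of √(1.0² + 0.0²) ≈ 1.0.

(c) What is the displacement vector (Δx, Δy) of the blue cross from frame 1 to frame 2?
(0.1, -0.7)

The blue cross was at (2.9, 6.7) in frame 1 and (3.0, 6.0) in frame 2.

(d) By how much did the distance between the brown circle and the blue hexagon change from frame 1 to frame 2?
-3.0

Distance in frame 1: 7.9. Distance in frame 2: 4.9.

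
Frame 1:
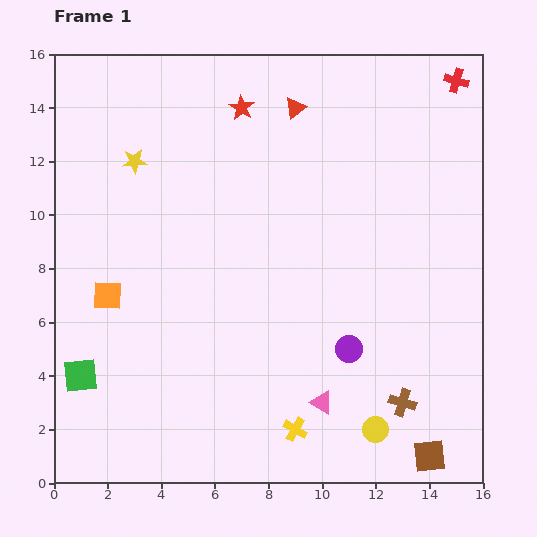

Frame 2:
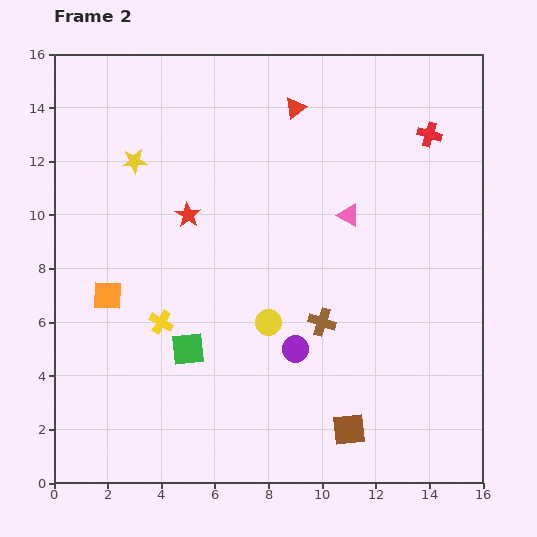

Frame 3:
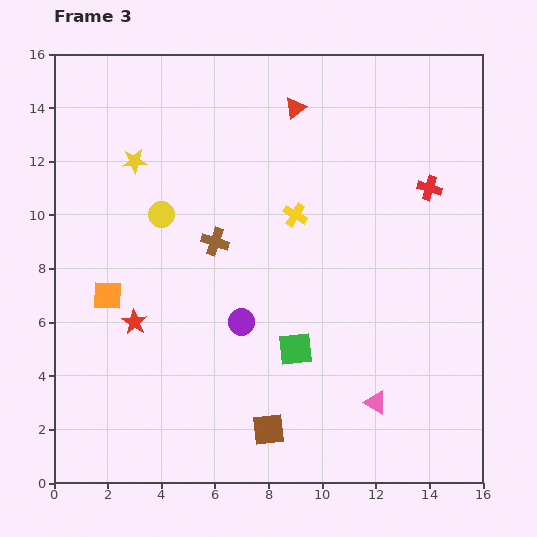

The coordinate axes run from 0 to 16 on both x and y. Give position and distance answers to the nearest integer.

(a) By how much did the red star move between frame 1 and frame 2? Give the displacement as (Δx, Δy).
(-2, -4)

The red star was at (7, 14) in frame 1 and (5, 10) in frame 2.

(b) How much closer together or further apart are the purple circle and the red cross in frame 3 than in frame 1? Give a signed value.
-2

Distance in frame 1: 11. Distance in frame 3: 9.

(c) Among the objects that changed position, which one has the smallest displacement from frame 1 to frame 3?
the pink triangle

(moved 2)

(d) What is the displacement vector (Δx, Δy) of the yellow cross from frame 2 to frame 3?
(5, 4)

The yellow cross was at (4, 6) in frame 2 and (9, 10) in frame 3.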